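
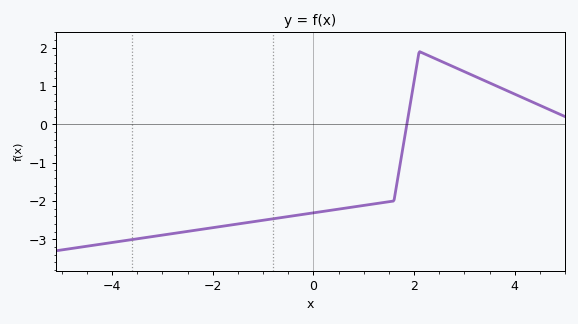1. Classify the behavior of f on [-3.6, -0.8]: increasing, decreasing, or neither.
increasing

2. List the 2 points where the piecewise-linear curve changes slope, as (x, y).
(1.6, -2); (2.1, 1.9)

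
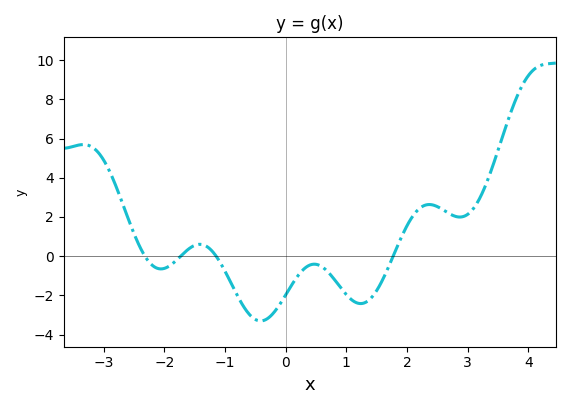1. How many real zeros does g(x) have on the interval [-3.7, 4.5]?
4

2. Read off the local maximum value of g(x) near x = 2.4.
2.63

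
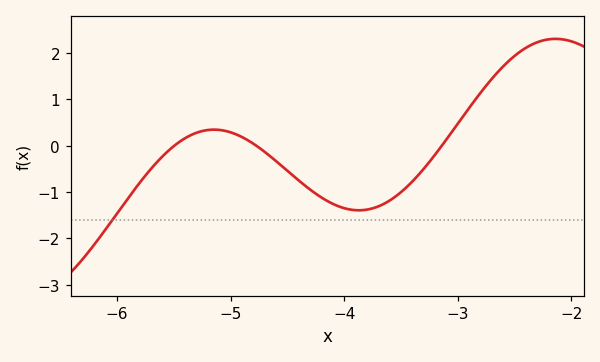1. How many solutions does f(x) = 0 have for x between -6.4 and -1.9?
3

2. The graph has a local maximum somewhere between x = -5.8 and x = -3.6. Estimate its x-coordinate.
-5.1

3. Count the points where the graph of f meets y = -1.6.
1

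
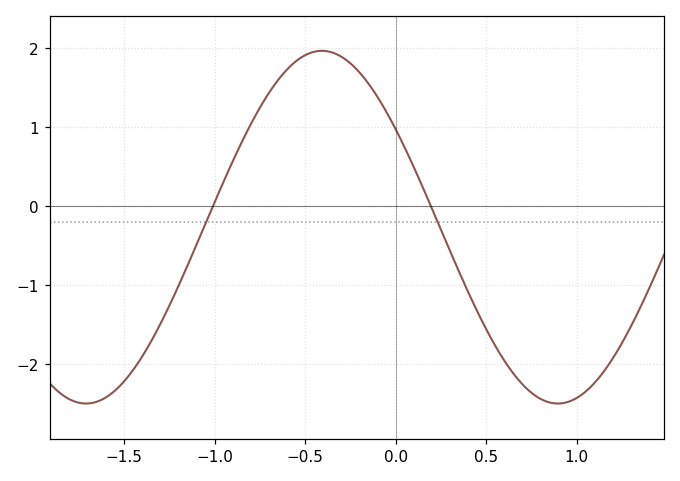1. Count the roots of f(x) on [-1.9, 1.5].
2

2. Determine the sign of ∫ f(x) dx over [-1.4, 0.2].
positive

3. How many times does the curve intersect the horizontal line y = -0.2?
2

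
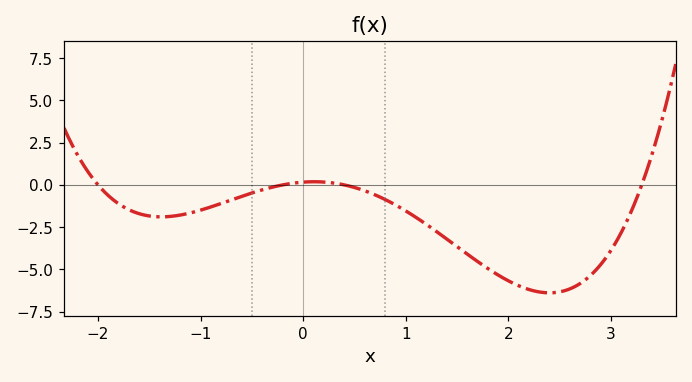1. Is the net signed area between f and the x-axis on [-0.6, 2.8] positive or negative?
negative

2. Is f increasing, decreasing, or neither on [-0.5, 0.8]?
neither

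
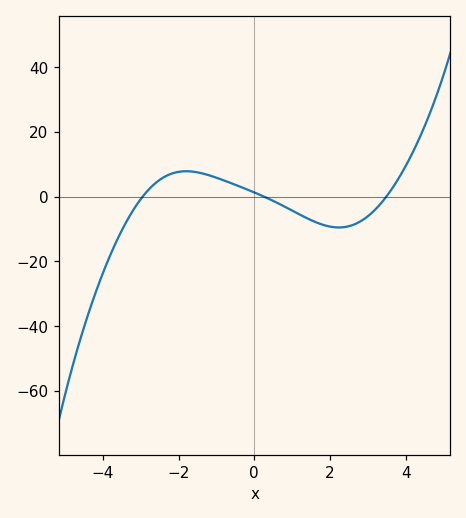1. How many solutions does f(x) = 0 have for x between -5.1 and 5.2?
3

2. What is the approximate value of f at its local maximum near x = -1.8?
8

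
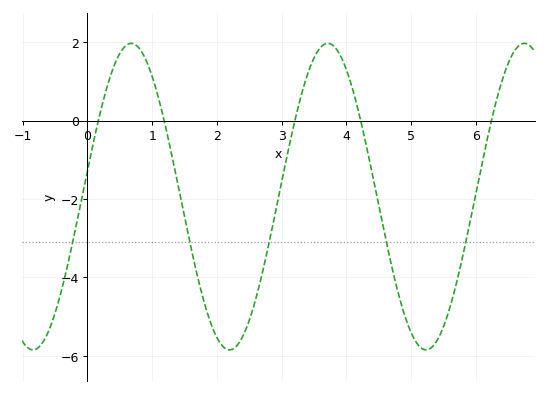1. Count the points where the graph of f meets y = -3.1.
5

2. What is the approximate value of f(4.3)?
-0.588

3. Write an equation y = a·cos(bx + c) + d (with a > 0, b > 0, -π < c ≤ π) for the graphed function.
y = 3.91cos(2.07x - 1.4) - 1.94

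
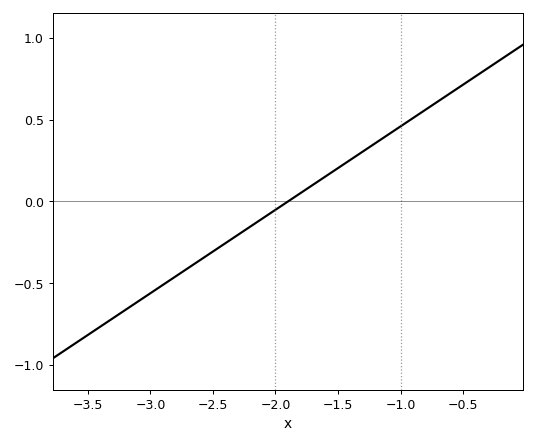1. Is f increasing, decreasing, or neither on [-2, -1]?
increasing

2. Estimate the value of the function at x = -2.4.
-0.255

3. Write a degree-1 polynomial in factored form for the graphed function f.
y = 0.51(x + 1.9)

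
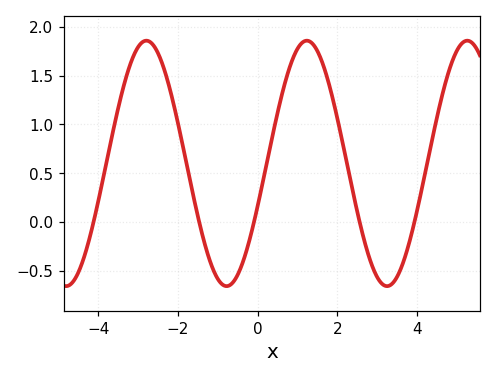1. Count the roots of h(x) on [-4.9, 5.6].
5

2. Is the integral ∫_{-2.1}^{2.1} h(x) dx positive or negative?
positive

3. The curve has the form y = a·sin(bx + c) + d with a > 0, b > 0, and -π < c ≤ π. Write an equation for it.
y = 1.26sin(1.6x - 0.36) + 0.6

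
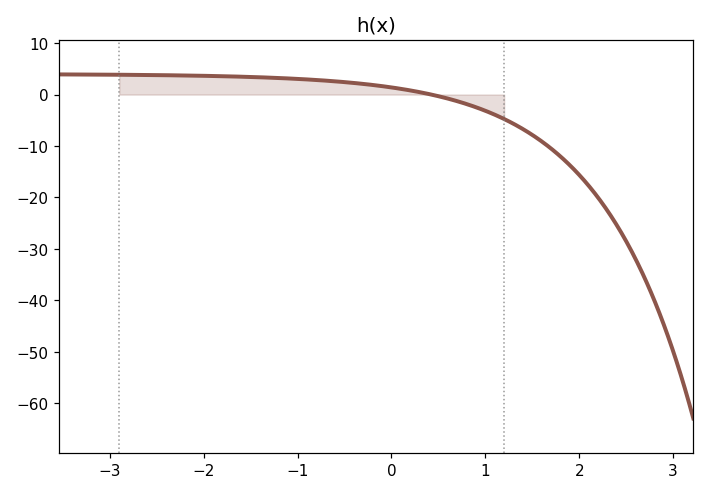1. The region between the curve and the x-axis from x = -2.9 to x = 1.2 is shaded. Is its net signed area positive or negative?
positive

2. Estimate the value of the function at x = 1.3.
-6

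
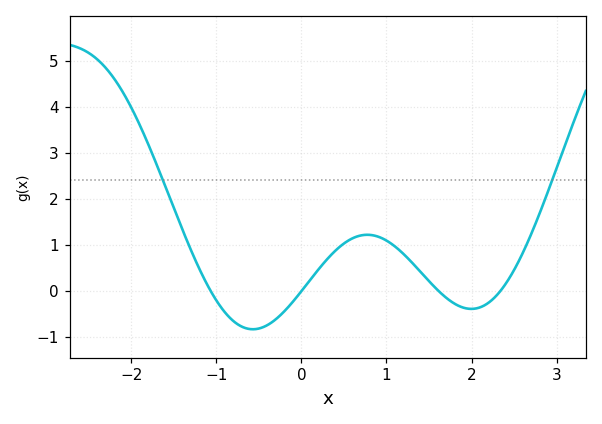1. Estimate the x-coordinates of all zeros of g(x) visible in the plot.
-1.1, 0, 1.6, 2.3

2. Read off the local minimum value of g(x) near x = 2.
-0.4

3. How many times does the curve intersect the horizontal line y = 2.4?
2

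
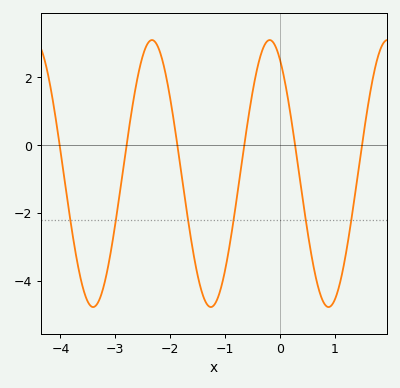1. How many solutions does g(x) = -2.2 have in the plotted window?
6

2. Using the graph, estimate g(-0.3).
2.89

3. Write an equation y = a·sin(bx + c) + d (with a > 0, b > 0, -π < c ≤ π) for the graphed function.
y = 3.93sin(2.93x + 2.12) - 0.83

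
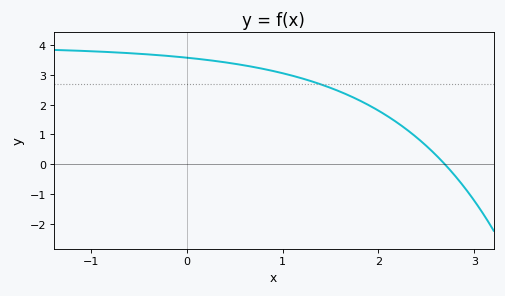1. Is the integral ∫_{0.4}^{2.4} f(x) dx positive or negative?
positive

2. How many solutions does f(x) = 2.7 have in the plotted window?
1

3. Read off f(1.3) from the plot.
2.79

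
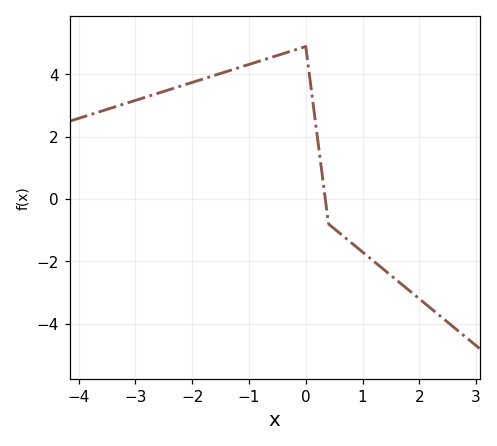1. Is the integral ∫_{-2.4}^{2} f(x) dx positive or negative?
positive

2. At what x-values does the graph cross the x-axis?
0.344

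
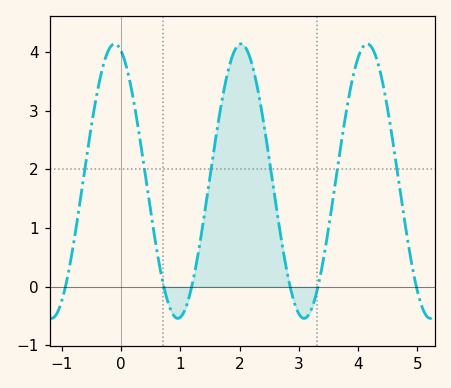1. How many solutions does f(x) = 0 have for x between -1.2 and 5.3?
6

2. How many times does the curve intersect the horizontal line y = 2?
6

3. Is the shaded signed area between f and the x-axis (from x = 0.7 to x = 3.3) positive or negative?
positive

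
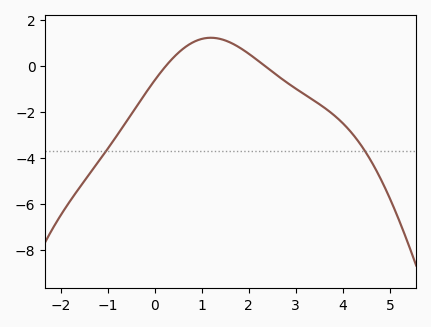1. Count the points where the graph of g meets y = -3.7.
2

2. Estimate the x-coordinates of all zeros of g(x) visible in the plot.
0.243, 2.34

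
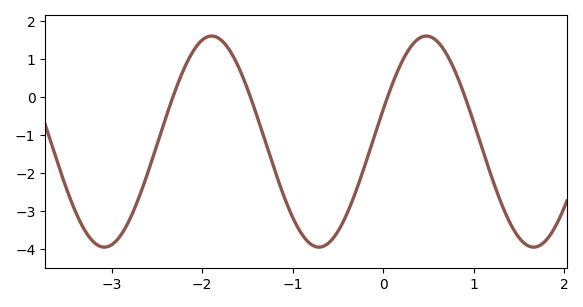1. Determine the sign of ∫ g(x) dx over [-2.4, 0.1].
negative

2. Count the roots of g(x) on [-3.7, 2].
4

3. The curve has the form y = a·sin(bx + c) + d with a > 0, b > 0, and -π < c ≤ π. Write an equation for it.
y = 2.78sin(2.65x + 0.31) - 1.17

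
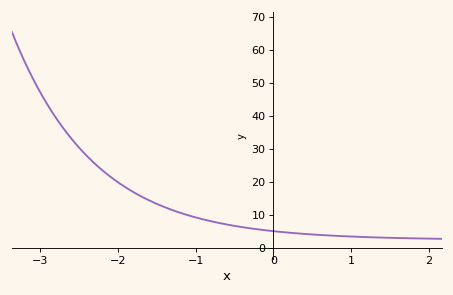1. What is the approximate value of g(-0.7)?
8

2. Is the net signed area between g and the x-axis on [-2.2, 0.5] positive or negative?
positive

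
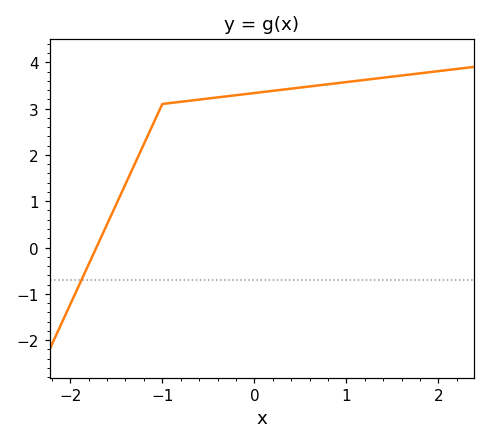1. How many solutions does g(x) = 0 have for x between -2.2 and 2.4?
1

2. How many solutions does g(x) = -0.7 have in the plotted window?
1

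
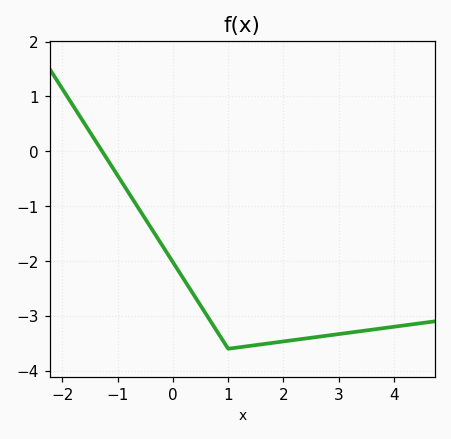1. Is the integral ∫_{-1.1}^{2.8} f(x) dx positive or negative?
negative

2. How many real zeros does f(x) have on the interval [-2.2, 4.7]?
1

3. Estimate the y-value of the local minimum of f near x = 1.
-3.6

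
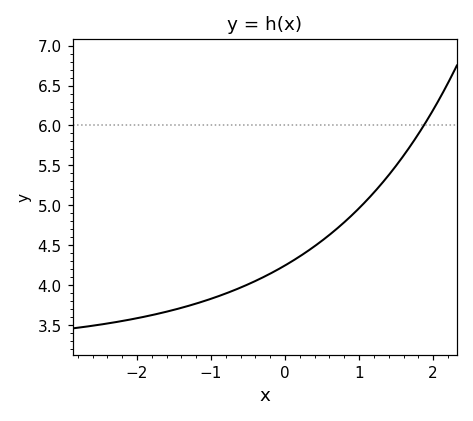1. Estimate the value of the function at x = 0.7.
4.71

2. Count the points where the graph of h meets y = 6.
1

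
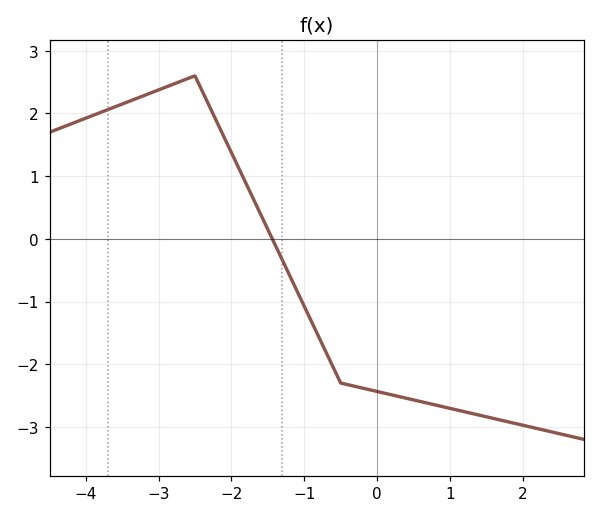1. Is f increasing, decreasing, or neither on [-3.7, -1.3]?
neither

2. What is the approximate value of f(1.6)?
-2.87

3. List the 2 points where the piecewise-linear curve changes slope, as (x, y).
(-2.5, 2.6); (-0.5, -2.3)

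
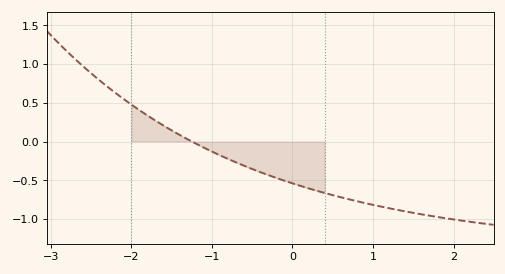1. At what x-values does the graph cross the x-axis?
-1.2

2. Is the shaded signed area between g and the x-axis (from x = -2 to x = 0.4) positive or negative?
negative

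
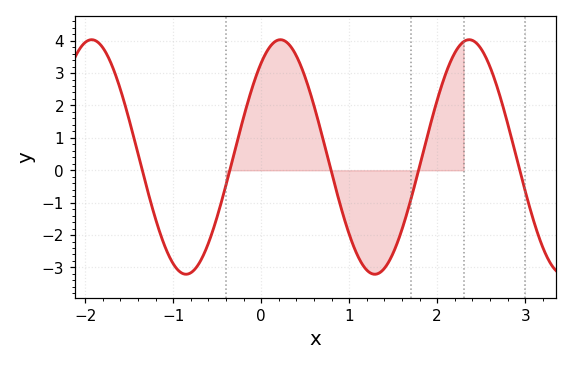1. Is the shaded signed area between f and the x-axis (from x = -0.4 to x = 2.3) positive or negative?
positive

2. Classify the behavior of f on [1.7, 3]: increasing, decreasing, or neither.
neither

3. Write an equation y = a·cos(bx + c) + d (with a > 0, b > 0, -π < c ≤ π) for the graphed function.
y = 3.62cos(2.9x - 0.64) + 0.41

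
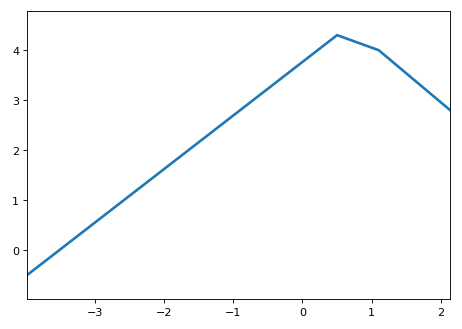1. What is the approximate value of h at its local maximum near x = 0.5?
4.3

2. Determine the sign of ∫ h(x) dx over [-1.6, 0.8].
positive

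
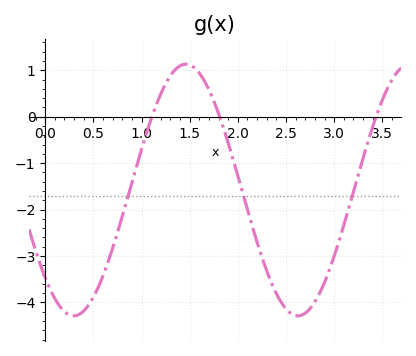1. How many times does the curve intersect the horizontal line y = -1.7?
3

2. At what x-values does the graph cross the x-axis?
1.11, 1.81, 3.44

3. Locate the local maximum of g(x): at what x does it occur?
1.46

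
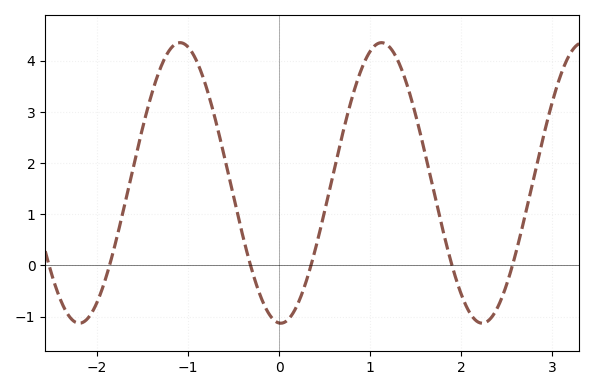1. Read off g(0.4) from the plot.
0.333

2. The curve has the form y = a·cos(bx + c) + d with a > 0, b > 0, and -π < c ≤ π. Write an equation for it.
y = 2.74cos(2.84x + 3.09) + 1.61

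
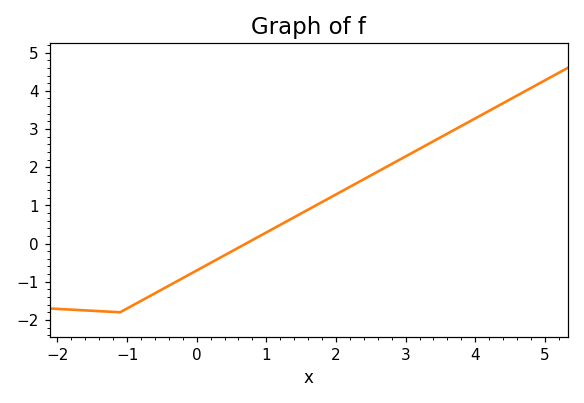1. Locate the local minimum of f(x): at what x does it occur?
-1.1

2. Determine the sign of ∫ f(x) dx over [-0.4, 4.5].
positive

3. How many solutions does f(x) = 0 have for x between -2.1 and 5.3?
1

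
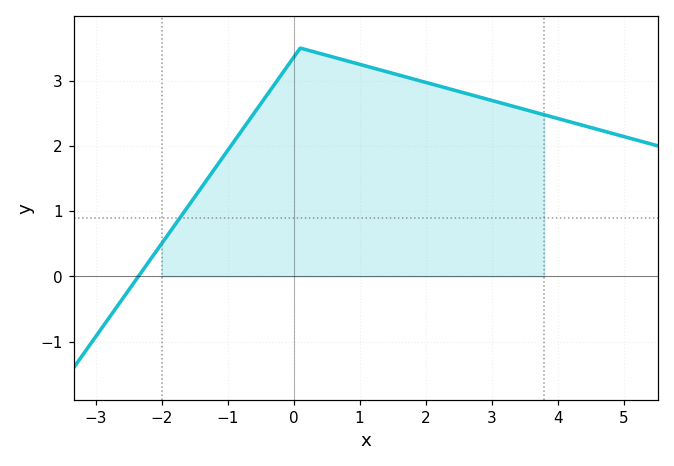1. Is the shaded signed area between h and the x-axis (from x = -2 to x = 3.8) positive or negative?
positive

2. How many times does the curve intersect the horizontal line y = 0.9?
1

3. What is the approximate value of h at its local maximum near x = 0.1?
3.5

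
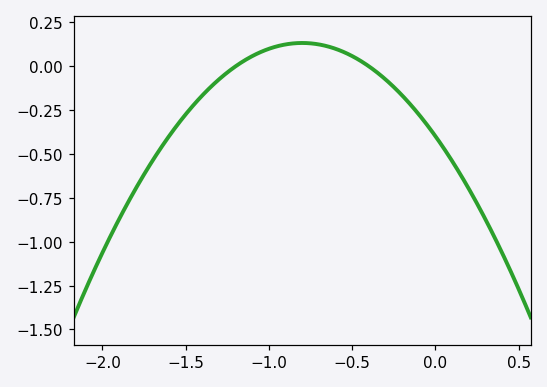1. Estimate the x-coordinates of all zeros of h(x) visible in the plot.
-1.2, -0.4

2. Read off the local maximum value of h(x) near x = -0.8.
0.133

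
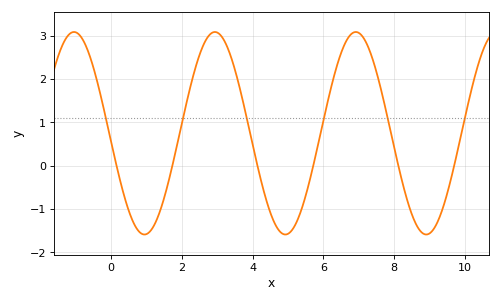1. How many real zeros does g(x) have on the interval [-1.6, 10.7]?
6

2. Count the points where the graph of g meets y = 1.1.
6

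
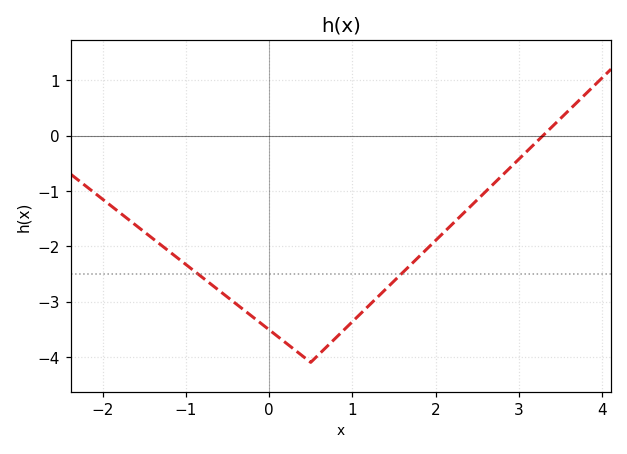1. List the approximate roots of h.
3.29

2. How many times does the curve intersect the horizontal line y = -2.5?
2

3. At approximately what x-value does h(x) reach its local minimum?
0.499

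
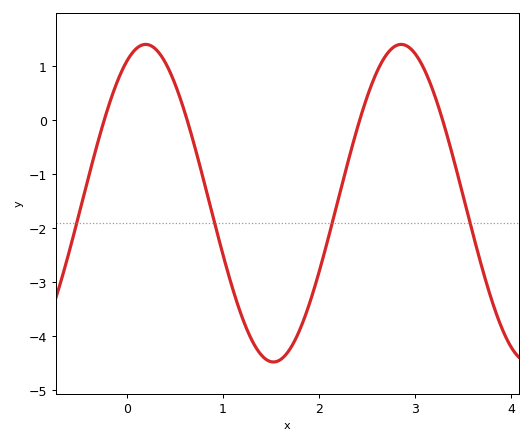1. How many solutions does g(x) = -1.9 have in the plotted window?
4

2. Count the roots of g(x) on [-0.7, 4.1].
4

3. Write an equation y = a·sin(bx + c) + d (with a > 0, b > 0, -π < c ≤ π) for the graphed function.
y = 2.94sin(2.36x + 1.11) - 1.54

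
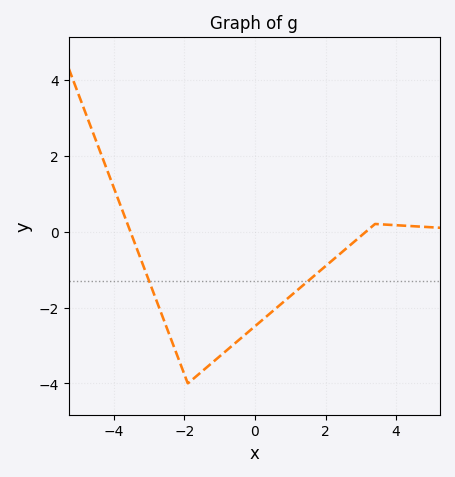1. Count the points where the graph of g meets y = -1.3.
2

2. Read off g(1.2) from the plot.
-1.6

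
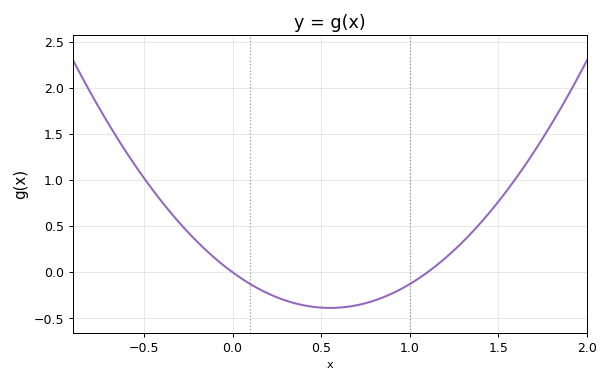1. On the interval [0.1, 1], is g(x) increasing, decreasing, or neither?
neither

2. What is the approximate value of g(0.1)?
-0.15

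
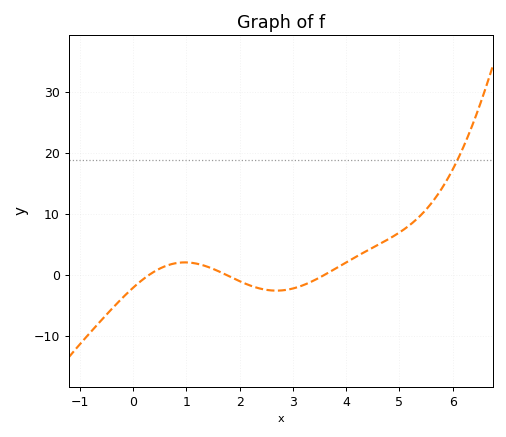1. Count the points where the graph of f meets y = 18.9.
1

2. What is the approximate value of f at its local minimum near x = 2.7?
-3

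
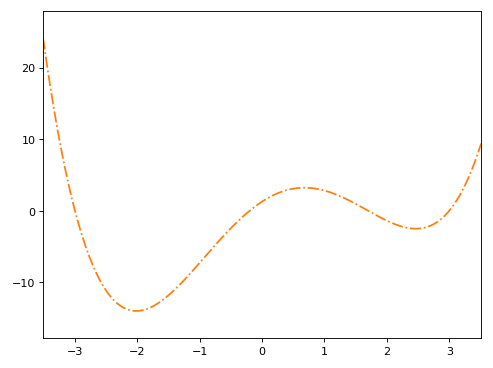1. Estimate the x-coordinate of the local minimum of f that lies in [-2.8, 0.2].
-2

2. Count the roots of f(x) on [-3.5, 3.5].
4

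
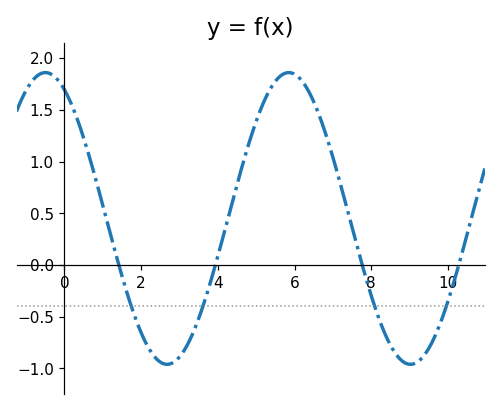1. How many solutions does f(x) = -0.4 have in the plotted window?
4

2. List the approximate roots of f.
1.42, 3.94, 7.76, 10.3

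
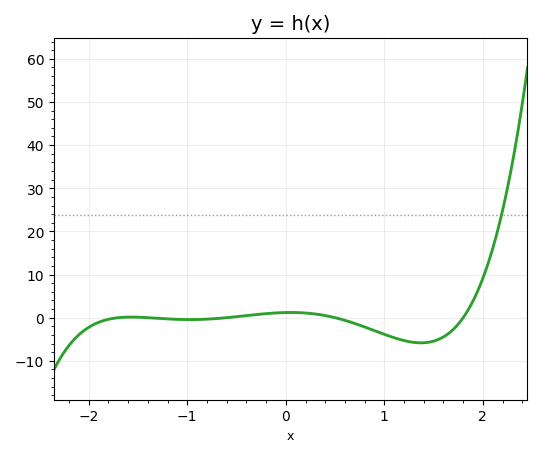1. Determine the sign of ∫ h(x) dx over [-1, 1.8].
negative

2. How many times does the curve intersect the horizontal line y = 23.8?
1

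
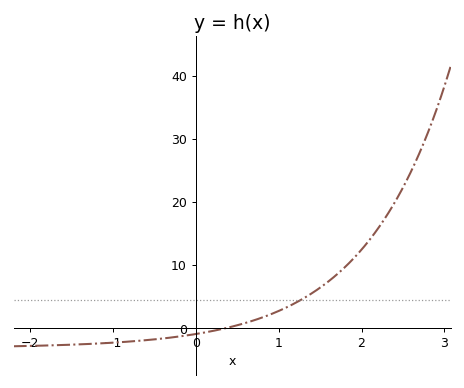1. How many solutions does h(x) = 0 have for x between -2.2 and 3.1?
1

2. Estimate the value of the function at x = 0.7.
1.26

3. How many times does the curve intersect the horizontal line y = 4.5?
1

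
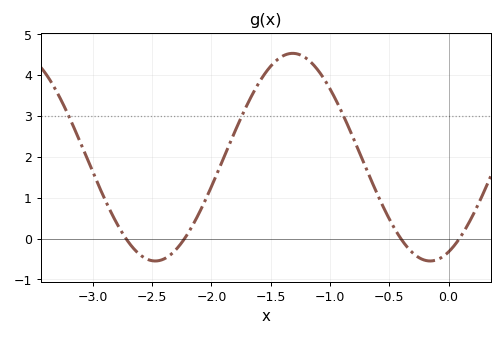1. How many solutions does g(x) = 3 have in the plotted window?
3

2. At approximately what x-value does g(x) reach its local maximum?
-1.32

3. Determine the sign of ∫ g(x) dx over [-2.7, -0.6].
positive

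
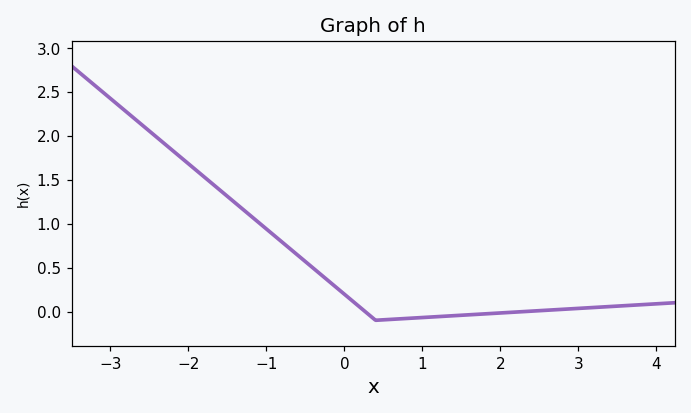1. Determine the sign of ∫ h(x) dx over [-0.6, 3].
positive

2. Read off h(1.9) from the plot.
0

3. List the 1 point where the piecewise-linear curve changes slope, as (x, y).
(0.4, -0.1)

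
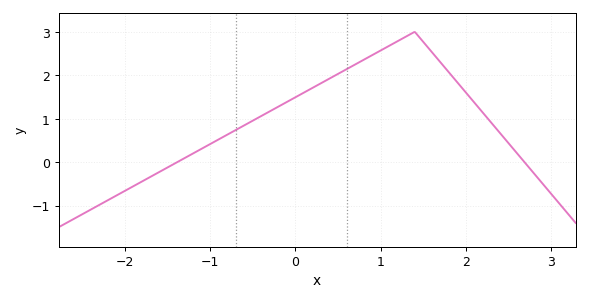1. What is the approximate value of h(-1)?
0.417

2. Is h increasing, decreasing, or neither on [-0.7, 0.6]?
increasing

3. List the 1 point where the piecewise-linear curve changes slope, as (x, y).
(1.4, 3)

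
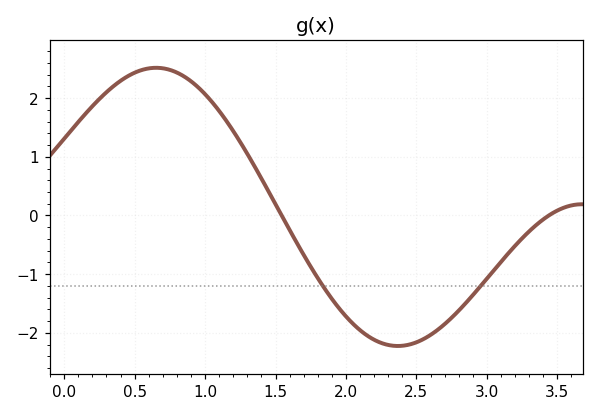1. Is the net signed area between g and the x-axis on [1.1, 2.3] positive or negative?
negative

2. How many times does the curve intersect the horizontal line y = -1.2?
2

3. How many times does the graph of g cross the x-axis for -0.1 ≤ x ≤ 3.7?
2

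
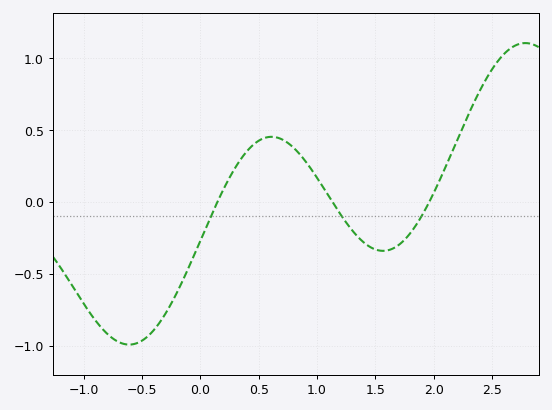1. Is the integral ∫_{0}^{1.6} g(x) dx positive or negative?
positive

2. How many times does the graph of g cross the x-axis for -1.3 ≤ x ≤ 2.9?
3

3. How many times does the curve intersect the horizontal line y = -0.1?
3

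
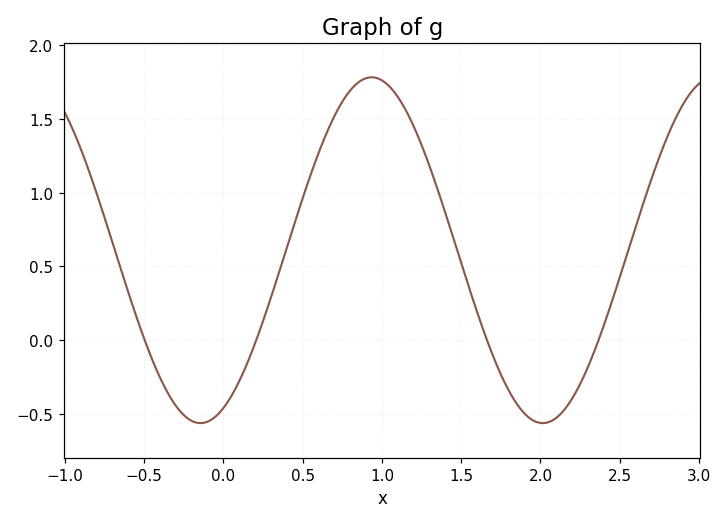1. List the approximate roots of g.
-0.5, 0.2, 1.7, 2.4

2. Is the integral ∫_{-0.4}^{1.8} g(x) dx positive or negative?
positive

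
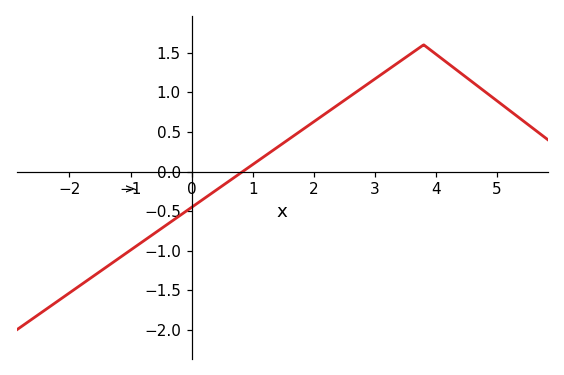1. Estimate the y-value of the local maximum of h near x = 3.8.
1.6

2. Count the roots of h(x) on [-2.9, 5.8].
1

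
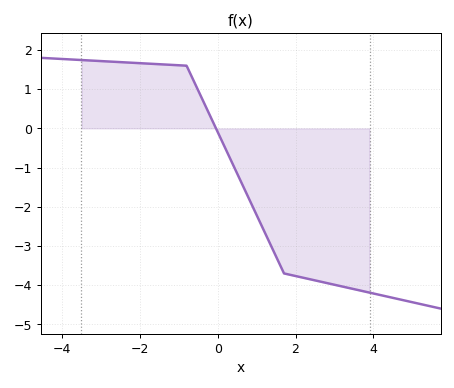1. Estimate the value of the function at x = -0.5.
0.964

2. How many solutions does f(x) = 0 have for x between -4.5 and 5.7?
1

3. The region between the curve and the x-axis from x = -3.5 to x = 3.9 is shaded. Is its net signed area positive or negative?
negative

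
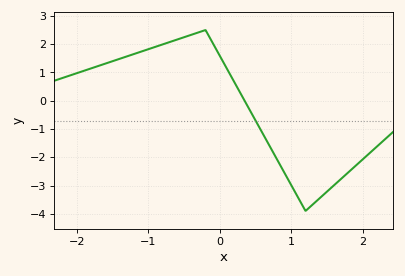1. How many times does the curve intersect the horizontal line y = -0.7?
1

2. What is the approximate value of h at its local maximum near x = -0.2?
2.5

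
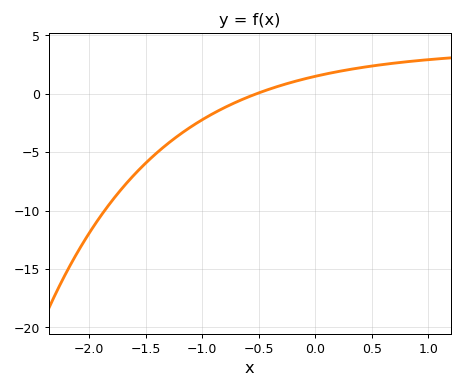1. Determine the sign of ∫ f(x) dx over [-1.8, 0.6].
negative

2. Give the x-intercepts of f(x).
-0.521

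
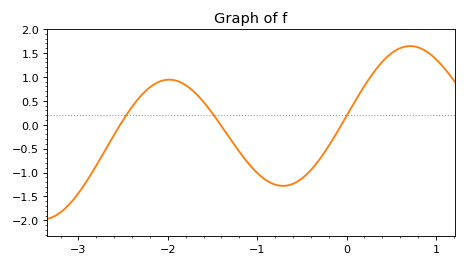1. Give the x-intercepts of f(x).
-2.5, -1.4, -0.1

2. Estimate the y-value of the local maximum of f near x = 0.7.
1.65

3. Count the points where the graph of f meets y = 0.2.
3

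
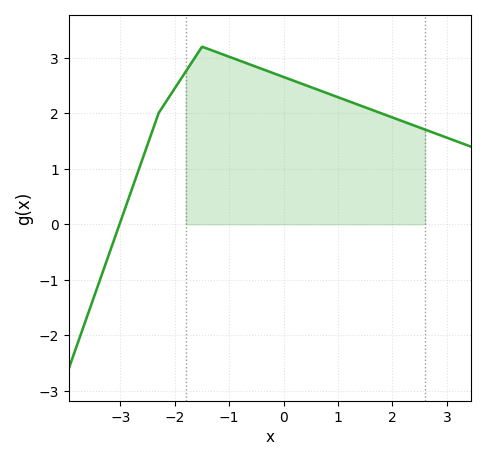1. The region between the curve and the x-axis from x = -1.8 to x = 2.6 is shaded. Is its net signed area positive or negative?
positive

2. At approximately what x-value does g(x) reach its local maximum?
-1.5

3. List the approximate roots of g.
-3.02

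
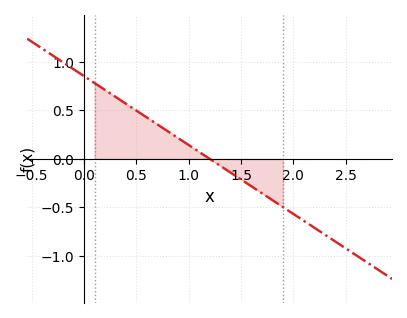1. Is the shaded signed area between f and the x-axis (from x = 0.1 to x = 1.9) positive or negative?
positive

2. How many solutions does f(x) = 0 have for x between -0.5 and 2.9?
1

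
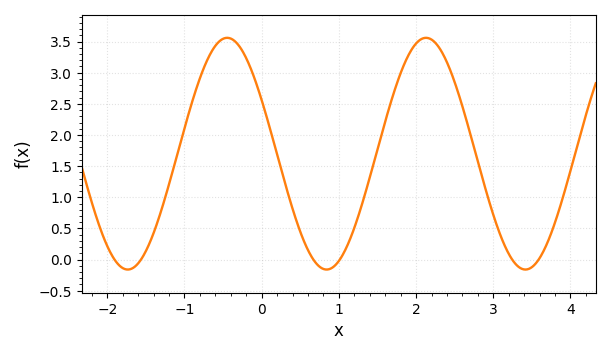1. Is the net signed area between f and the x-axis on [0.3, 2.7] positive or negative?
positive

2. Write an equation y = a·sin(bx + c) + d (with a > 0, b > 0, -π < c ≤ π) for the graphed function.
y = 1.86sin(2.4x + 2.7) + 1.7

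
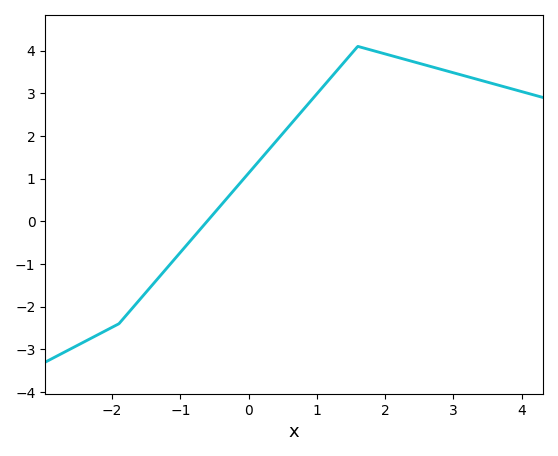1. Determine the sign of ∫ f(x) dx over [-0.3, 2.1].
positive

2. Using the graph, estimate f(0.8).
2.61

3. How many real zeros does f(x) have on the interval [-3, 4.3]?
1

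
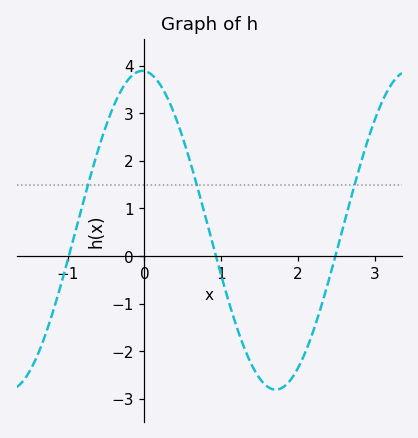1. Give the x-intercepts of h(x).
-0.984, 0.93, 2.49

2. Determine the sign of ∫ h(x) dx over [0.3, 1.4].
positive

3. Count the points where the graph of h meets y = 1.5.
3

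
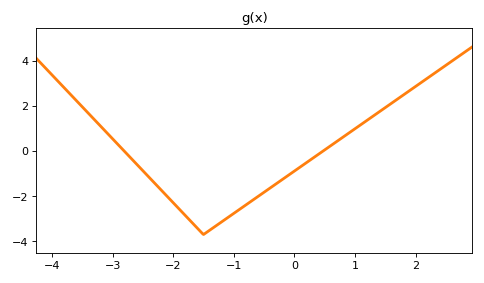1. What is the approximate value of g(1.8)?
2.4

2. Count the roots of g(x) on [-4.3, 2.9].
2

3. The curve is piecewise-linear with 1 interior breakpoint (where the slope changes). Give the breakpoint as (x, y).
(-1.5, -3.7)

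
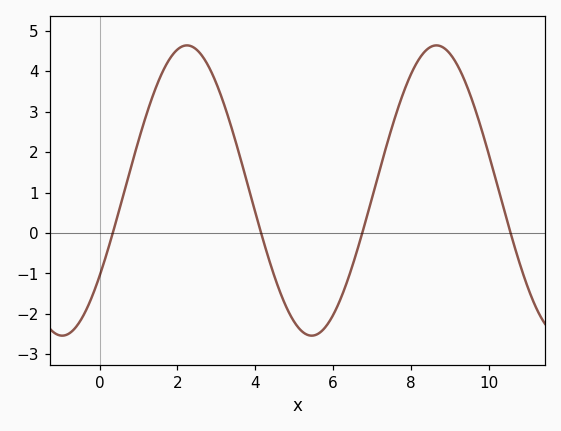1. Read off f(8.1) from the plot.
4.12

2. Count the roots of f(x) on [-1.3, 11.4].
4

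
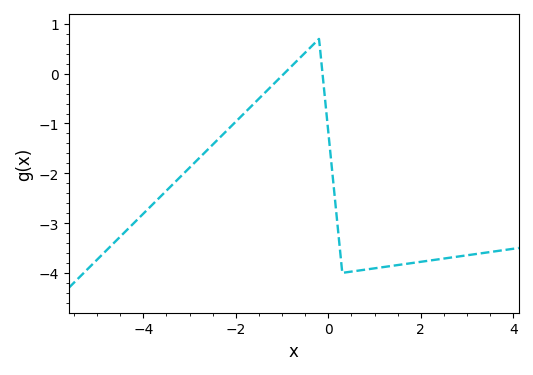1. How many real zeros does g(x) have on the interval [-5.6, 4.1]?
2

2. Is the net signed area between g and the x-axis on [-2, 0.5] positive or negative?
negative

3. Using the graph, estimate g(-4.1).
-2.9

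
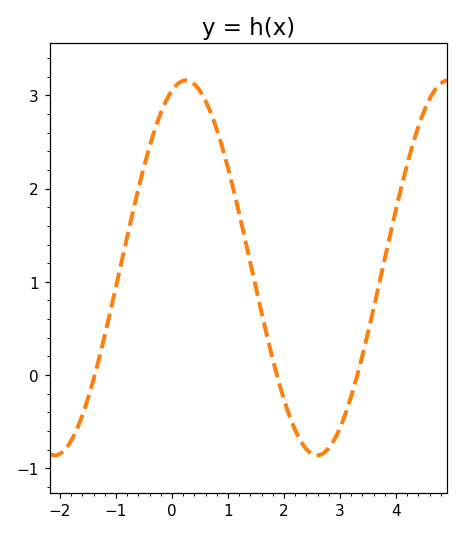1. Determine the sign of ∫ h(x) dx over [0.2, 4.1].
positive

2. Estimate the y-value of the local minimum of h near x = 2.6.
-0.9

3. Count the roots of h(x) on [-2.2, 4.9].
3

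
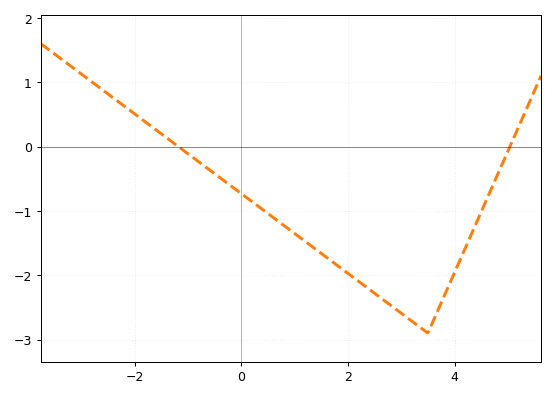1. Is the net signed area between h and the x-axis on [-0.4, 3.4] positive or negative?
negative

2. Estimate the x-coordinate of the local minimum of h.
3.4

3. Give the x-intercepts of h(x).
-1.2, 5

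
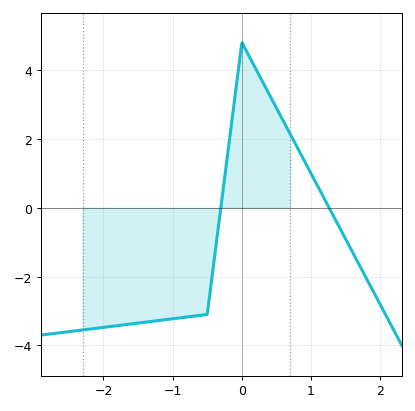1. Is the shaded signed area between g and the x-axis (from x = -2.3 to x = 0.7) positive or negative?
negative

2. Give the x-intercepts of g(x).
-0.3, 1.3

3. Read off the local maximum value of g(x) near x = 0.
4.8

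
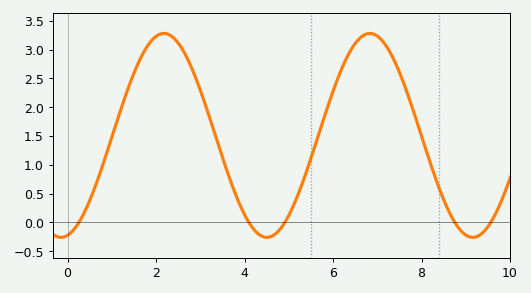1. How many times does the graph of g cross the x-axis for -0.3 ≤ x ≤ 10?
5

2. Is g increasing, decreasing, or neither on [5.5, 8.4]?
neither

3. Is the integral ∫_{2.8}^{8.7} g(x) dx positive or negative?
positive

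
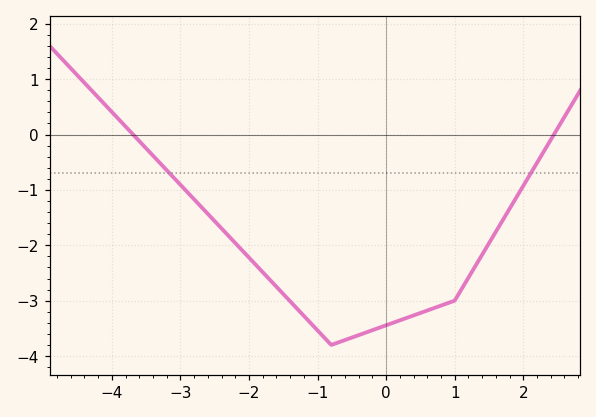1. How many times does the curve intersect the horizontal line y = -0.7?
2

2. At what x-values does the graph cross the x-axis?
-3.6, 2.4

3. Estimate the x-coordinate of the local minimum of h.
-0.8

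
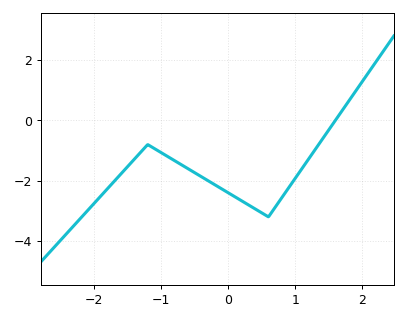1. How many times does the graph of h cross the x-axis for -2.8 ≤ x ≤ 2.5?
1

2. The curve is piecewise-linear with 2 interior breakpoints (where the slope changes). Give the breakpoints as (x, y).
(-1.2, -0.8); (0.6, -3.2)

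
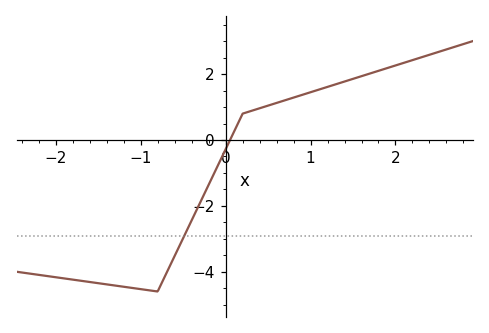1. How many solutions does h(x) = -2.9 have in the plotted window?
1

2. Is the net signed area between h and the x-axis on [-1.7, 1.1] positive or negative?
negative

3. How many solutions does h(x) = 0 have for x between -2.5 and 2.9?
1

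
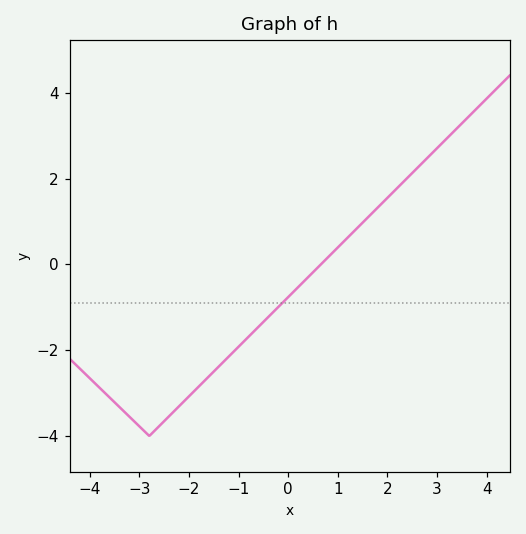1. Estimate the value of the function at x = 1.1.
0.6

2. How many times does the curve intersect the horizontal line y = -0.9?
1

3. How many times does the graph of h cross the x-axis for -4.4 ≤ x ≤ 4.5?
1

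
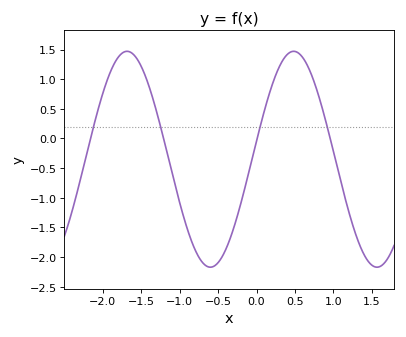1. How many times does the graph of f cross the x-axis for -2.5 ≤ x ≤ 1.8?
4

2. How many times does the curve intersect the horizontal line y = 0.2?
4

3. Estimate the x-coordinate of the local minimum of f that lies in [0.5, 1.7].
1.57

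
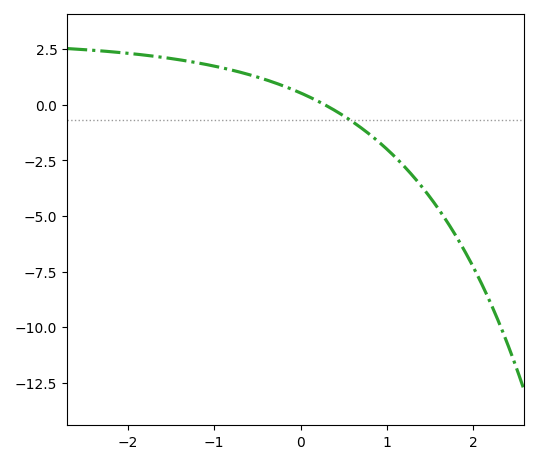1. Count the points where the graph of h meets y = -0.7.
1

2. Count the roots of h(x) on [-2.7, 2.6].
1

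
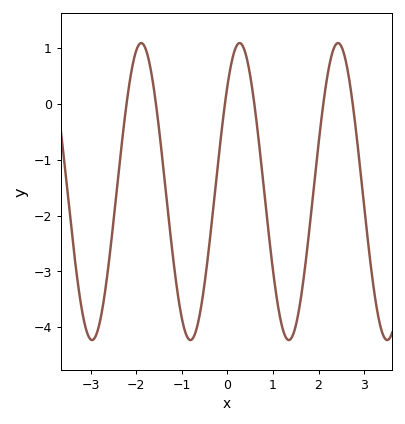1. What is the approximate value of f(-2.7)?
-3.4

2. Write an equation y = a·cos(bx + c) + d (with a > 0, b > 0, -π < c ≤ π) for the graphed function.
y = 2.66cos(2.9x - 0.78) - 1.57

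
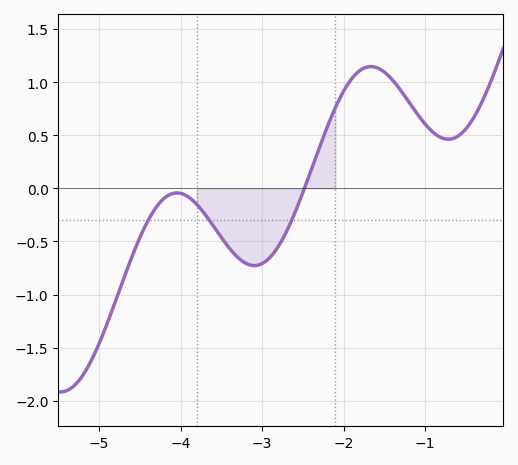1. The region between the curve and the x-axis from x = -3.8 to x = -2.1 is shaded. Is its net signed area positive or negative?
negative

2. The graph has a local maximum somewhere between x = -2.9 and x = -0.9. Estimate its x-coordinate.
-1.67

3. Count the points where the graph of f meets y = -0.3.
3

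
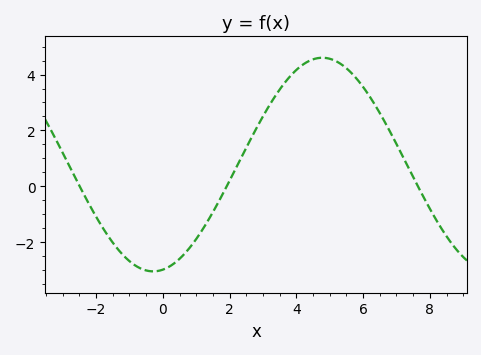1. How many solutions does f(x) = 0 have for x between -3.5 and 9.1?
3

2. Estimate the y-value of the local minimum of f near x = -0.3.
-3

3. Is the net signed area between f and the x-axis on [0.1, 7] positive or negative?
positive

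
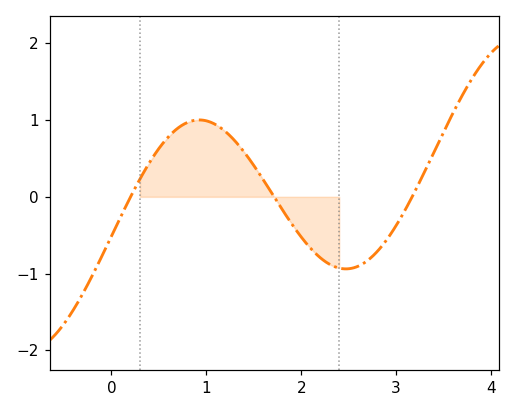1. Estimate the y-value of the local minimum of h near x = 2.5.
-0.939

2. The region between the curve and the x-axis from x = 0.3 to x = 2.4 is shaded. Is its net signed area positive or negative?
positive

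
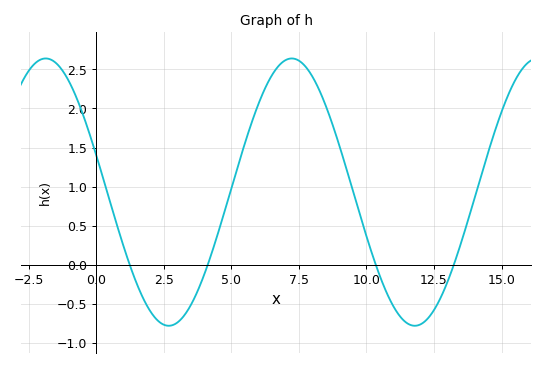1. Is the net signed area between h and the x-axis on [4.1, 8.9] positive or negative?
positive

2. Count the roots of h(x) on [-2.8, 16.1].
4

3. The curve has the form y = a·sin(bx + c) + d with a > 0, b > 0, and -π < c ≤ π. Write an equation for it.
y = 1.71sin(0.69x + 2.9) + 0.93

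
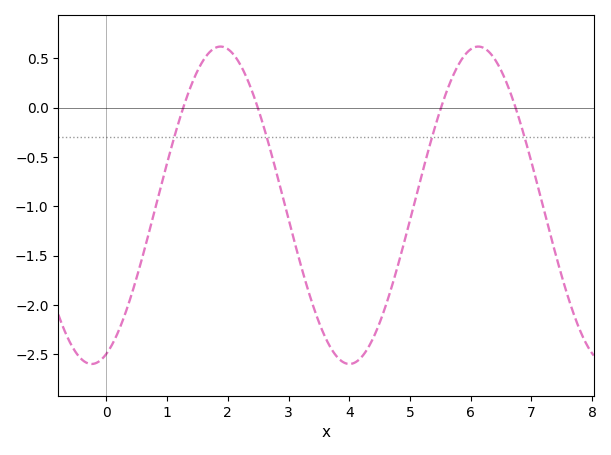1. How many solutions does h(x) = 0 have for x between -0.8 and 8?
4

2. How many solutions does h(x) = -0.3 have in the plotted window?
4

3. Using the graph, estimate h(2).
0.594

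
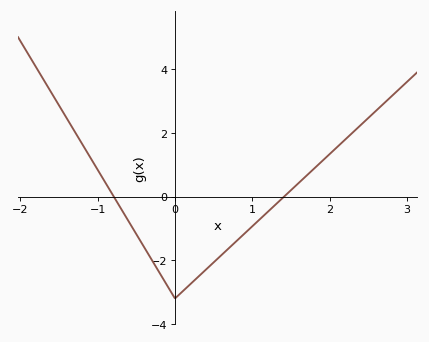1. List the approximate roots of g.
-0.8, 1.4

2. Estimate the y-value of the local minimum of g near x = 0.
-3.2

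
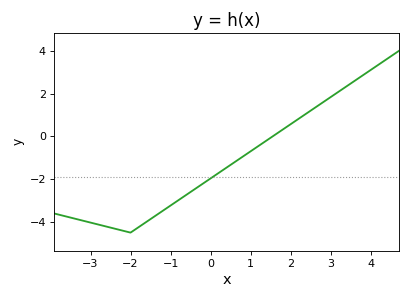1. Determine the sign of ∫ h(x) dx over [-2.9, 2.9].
negative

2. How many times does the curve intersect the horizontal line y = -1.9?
1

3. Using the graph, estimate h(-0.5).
-2.6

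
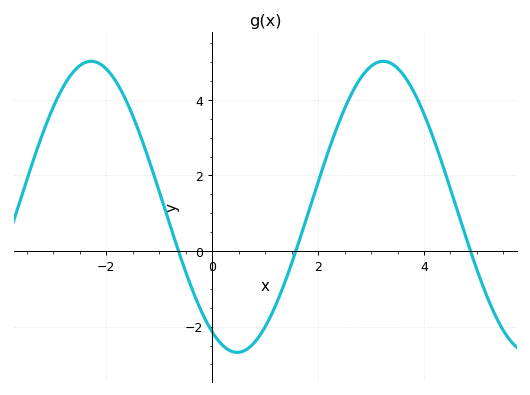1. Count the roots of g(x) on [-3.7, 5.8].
3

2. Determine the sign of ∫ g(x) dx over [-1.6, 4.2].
positive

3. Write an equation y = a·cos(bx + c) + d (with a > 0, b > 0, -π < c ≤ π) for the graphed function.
y = 3.85cos(1.1x + 2.6) + 1.17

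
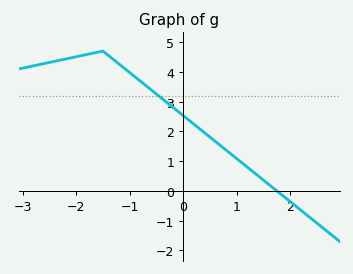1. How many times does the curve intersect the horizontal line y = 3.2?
1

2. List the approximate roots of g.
1.8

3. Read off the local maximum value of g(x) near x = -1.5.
4.7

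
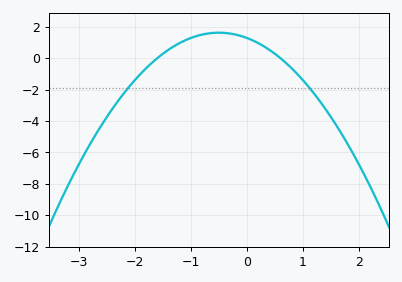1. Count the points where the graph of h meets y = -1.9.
2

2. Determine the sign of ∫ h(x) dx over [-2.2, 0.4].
positive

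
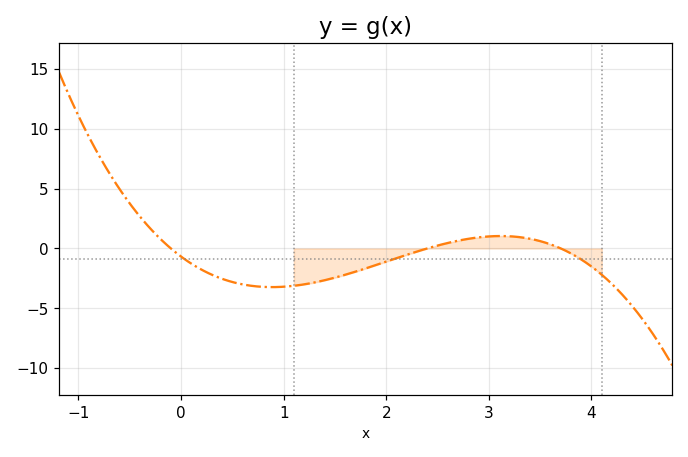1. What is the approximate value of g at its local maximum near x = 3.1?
1.04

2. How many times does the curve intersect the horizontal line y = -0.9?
3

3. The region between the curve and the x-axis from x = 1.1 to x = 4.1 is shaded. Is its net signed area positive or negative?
negative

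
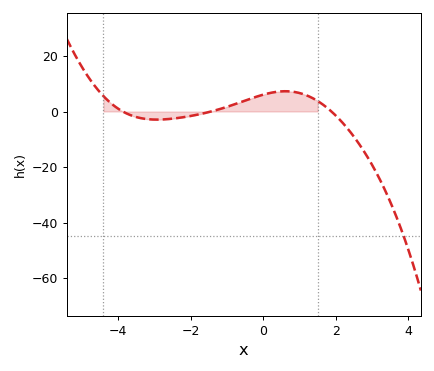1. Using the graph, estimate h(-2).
-1.61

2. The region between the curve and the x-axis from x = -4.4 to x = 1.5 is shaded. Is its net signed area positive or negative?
positive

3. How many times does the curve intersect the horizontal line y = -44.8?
1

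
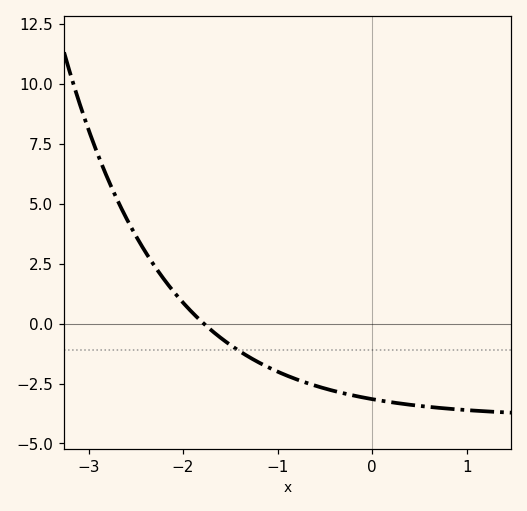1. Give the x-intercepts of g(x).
-1.8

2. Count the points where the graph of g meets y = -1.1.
1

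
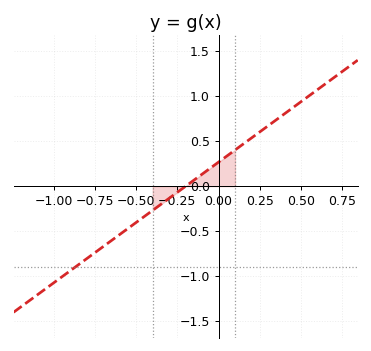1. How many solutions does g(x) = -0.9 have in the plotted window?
1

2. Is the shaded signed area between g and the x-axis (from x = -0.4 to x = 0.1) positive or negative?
positive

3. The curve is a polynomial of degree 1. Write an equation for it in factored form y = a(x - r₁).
y = 1.34(x + 0.2)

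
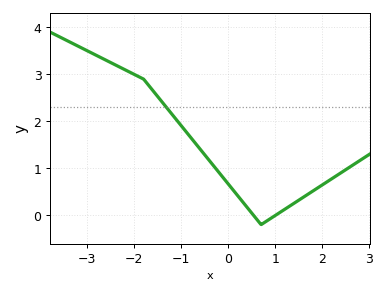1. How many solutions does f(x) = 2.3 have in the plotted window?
1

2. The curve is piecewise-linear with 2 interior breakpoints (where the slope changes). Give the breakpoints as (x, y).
(-1.8, 2.9); (0.7, -0.2)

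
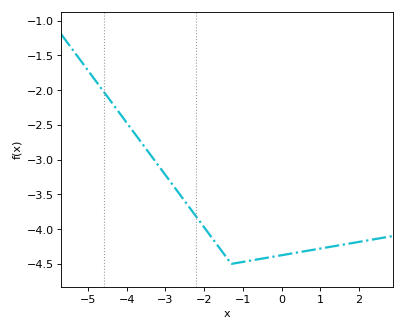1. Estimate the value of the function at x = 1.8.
-4.2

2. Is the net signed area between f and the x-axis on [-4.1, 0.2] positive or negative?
negative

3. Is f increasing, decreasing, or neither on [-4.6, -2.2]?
decreasing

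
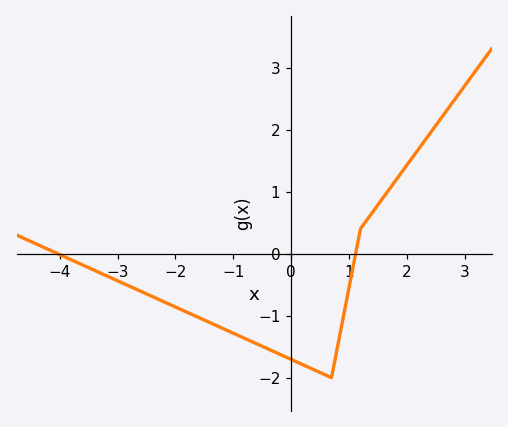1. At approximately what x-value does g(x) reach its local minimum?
0.699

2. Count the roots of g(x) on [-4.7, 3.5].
2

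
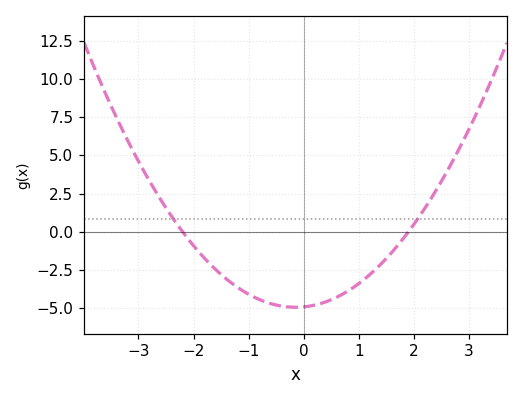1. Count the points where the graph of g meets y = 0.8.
2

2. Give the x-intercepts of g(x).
-2.2, 1.9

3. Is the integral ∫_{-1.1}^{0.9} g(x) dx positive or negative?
negative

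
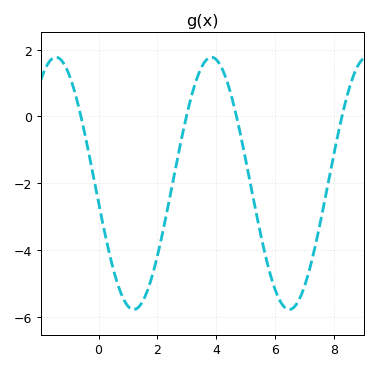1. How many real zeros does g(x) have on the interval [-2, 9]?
4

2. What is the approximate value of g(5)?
-1.32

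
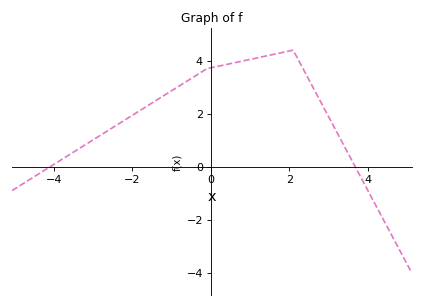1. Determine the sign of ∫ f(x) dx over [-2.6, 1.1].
positive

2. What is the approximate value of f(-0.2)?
3.6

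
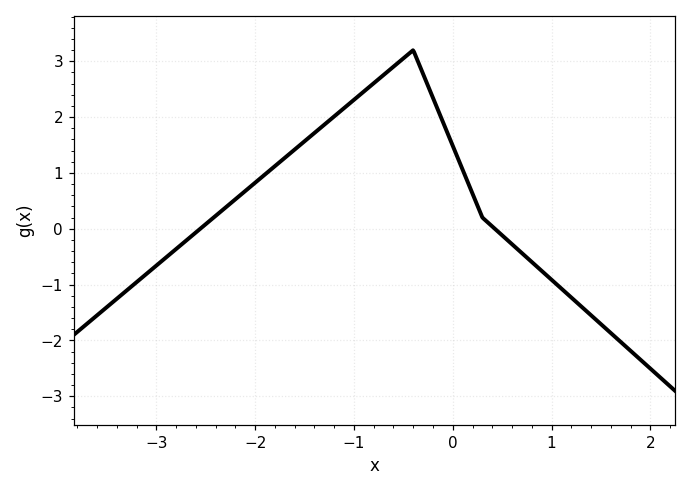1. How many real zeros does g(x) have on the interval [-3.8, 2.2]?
2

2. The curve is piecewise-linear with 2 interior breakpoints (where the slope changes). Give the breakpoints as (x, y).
(-0.4, 3.2); (0.3, 0.2)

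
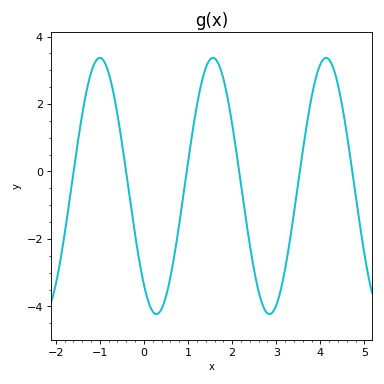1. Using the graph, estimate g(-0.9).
3.26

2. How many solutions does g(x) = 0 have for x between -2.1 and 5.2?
6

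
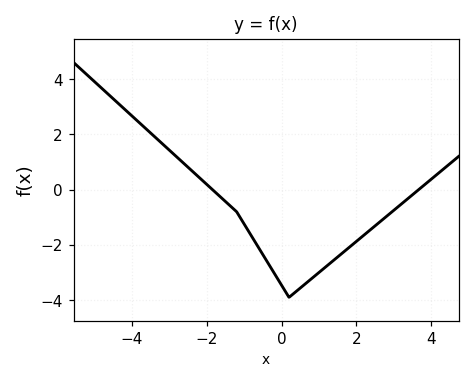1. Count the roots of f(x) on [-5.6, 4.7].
2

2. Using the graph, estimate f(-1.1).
-1.02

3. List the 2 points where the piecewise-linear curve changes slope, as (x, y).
(-1.2, -0.8); (0.2, -3.9)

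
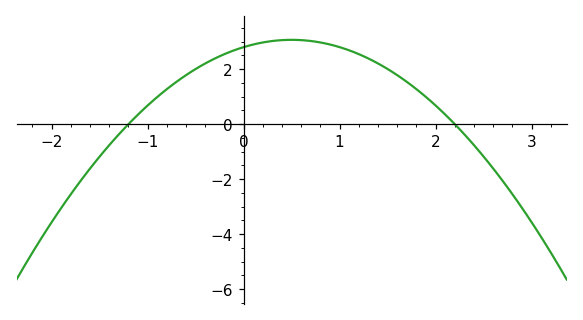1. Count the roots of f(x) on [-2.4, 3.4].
2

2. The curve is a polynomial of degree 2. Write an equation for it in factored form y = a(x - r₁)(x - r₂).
y = -1.06(x + 1.2)(x - 2.2)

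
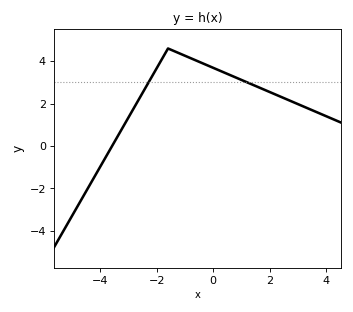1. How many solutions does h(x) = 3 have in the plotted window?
2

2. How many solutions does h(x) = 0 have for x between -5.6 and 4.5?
1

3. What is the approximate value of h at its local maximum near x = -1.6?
4.6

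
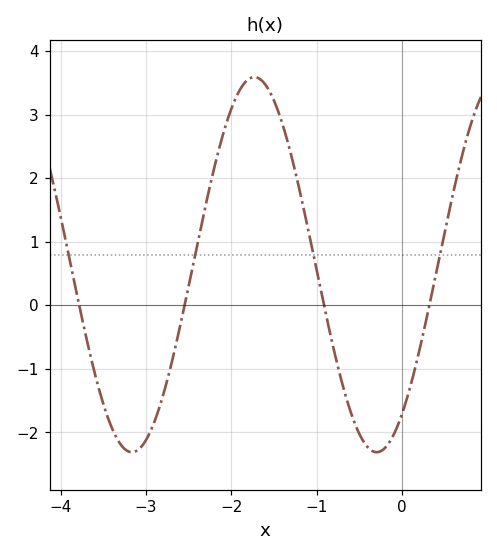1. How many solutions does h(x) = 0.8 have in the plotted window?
4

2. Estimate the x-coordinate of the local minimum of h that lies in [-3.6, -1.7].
-3.16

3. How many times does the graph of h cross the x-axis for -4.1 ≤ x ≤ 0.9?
4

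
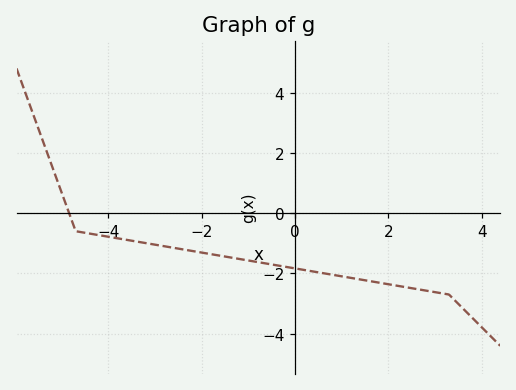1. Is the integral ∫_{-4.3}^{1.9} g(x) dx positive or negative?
negative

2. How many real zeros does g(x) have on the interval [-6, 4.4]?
1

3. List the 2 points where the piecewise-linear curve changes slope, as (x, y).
(-4.7, -0.6); (3.3, -2.7)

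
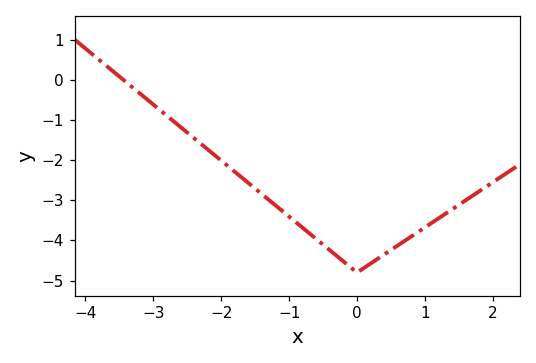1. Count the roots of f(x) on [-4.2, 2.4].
1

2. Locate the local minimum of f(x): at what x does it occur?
0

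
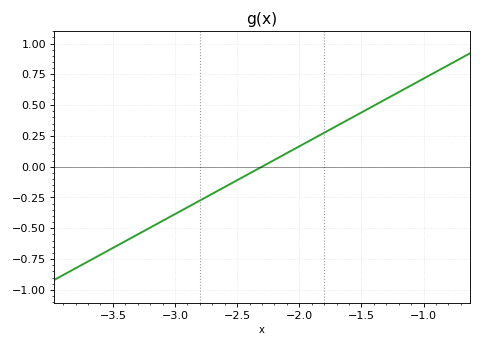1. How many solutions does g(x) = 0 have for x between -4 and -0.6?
1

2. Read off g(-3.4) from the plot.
-0.605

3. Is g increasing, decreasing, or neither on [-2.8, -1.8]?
increasing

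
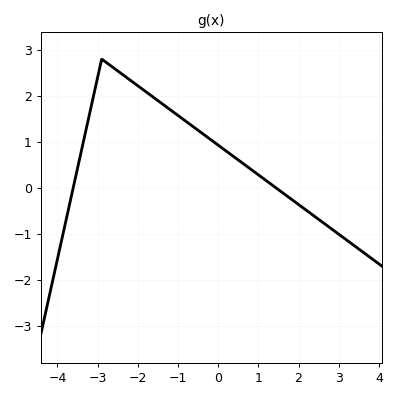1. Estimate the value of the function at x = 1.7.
-0.2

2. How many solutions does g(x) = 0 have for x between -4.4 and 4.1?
2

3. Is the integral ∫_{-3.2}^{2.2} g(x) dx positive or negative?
positive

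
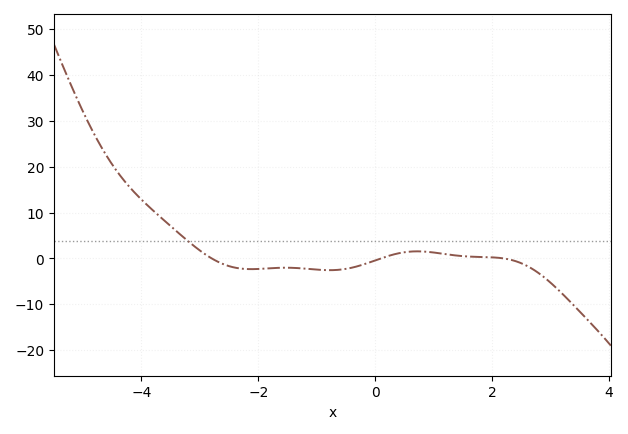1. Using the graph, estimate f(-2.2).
-2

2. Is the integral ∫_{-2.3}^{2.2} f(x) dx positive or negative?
negative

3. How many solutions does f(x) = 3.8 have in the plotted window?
1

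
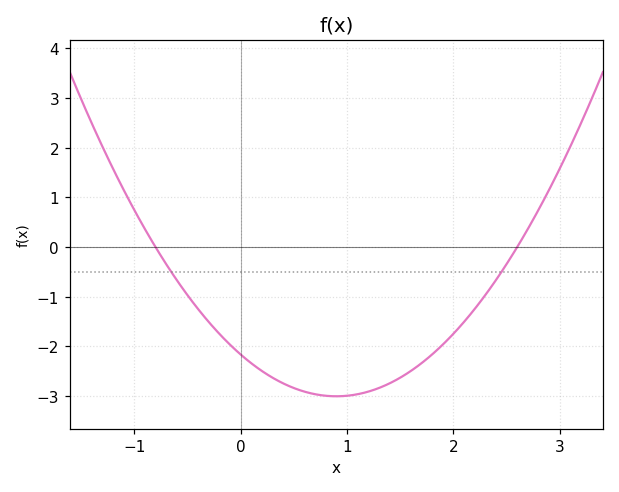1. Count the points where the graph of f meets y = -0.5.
2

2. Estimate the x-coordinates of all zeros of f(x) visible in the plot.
-0.8, 2.6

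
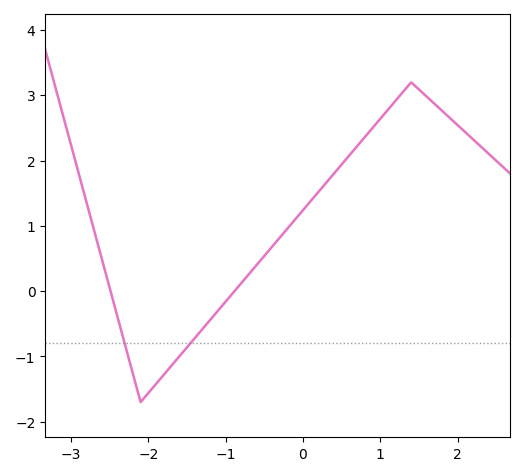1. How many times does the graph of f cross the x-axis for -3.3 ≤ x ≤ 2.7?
2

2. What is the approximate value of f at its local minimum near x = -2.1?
-1.7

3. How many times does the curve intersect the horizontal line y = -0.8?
2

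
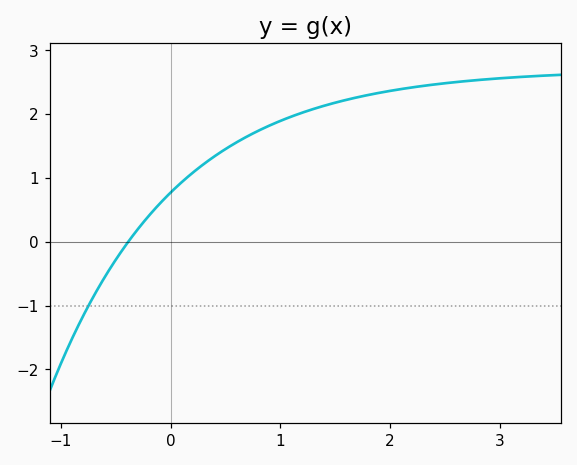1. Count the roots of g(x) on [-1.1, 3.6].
1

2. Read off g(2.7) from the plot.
2.5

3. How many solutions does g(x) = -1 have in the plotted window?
1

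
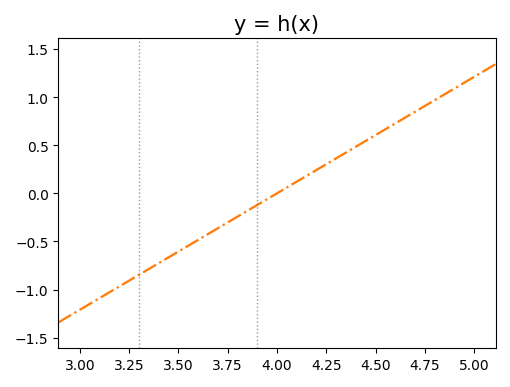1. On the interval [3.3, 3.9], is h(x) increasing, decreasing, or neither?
increasing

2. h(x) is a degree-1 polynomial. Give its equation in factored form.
y = 1.21(x - 4)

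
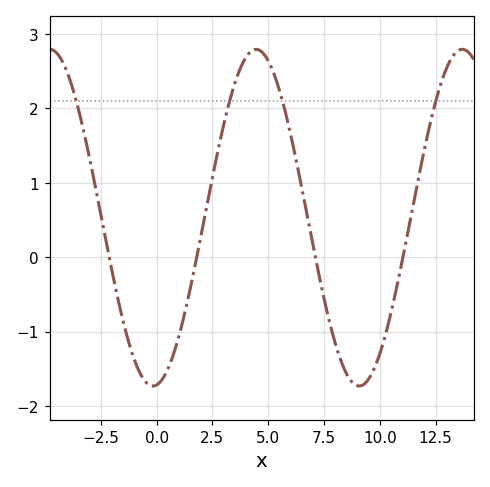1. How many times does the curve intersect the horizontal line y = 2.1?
4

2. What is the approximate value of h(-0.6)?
-1.6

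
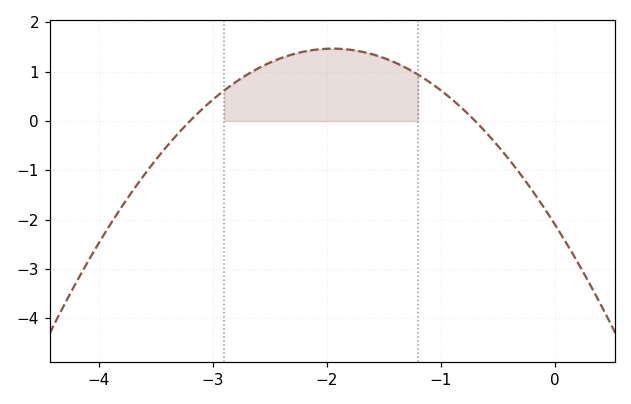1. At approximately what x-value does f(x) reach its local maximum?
-2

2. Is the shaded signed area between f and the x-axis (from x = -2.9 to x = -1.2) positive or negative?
positive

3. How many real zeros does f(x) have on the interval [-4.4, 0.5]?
2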